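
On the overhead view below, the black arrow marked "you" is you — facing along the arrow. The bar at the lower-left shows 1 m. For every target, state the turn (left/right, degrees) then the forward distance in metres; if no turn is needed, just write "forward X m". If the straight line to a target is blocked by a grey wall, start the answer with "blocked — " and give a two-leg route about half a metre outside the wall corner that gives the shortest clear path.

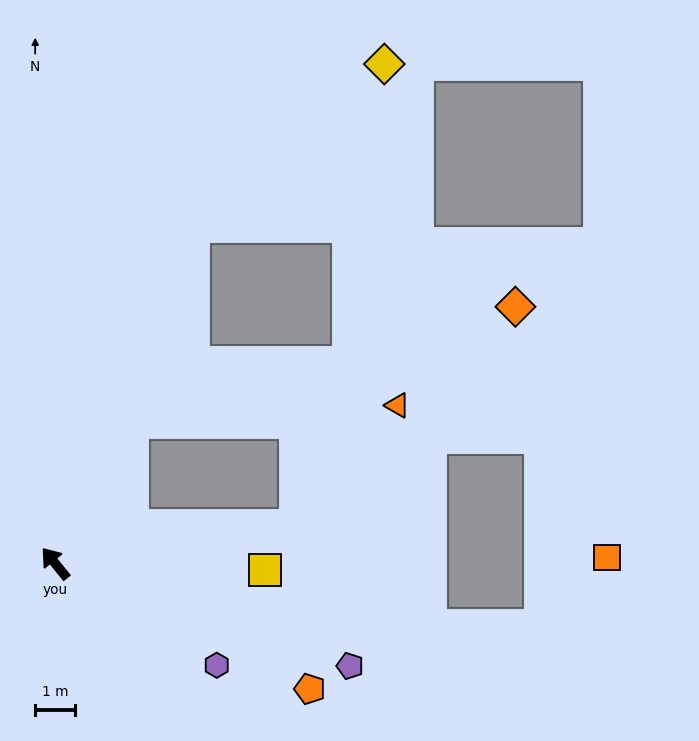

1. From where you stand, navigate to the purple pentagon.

turn right 148°, forward 7.8 m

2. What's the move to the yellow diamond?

blocked — turn right 61°, forward 9.1 m, then turn right 28°, forward 6.2 m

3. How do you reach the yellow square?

turn right 131°, forward 5.2 m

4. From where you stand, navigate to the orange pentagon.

turn right 155°, forward 7.0 m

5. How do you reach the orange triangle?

blocked — turn right 120°, forward 6.0 m, then turn left 41°, forward 3.9 m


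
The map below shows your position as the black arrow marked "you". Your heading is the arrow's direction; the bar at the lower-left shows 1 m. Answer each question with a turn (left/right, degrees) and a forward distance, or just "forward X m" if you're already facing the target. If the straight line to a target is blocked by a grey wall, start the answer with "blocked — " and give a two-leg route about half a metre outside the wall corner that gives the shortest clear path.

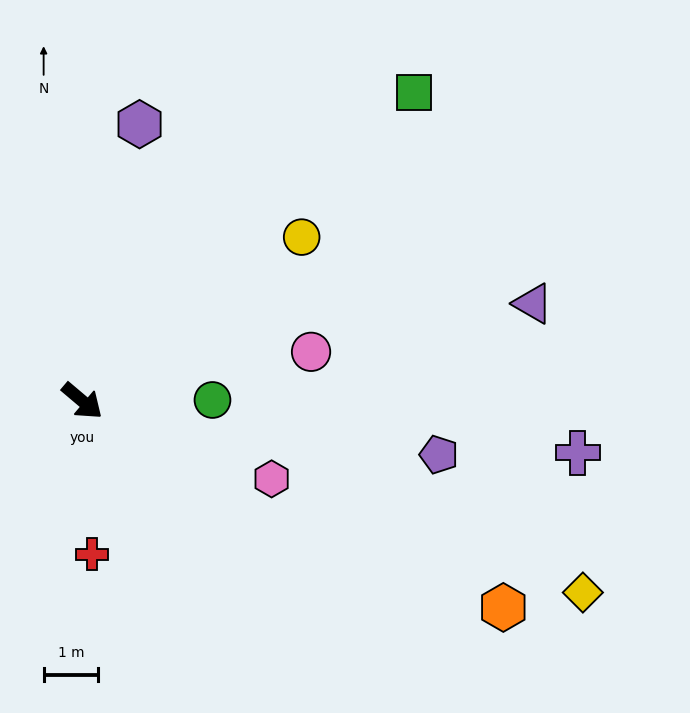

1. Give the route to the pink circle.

turn left 52°, forward 4.3 m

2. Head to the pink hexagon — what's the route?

turn left 18°, forward 3.8 m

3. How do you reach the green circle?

turn left 41°, forward 2.4 m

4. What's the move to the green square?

turn left 83°, forward 8.3 m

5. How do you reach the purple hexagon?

turn left 119°, forward 5.2 m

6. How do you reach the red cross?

turn right 46°, forward 2.8 m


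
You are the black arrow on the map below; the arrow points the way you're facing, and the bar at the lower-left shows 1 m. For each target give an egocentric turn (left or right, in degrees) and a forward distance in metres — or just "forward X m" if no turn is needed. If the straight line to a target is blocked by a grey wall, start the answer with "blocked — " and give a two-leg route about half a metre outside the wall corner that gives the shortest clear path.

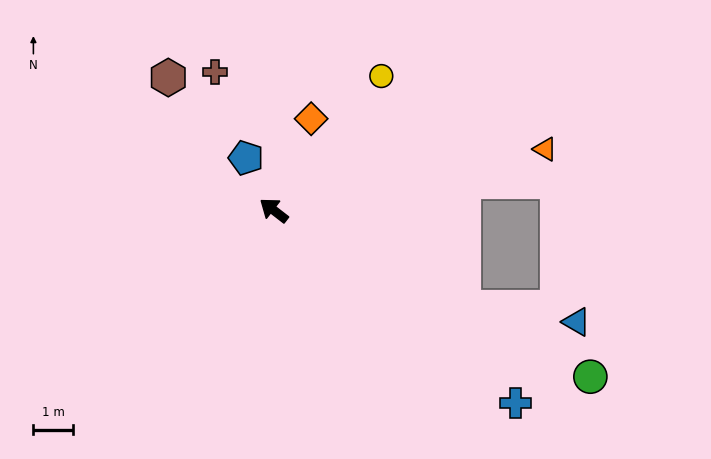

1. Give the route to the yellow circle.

turn right 91°, forward 4.3 m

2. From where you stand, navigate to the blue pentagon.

turn right 24°, forward 1.5 m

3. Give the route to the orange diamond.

turn right 74°, forward 2.5 m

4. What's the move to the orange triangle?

turn right 130°, forward 7.0 m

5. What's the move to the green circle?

turn right 170°, forward 9.0 m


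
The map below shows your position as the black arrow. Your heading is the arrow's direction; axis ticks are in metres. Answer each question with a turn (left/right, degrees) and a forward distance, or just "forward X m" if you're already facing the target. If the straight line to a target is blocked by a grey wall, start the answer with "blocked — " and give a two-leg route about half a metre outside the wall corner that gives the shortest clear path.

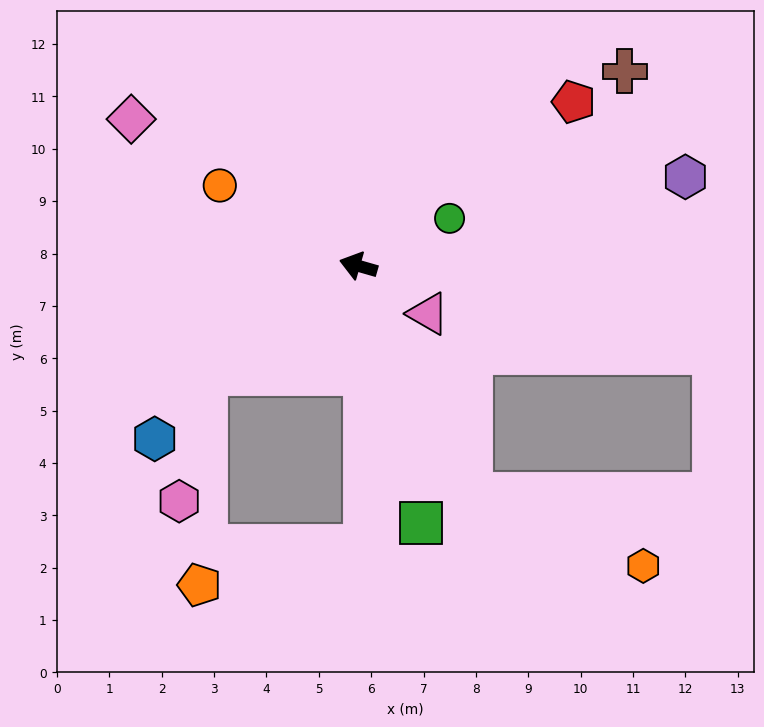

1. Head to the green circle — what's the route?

turn right 136°, forward 2.0 m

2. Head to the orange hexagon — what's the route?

blocked — turn left 132°, forward 4.9 m, then turn left 42°, forward 3.6 m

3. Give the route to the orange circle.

turn right 14°, forward 3.1 m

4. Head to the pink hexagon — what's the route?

blocked — turn left 51°, forward 3.6 m, then turn left 44°, forward 2.5 m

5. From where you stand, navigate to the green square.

turn left 120°, forward 5.1 m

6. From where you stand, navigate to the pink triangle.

turn left 162°, forward 1.6 m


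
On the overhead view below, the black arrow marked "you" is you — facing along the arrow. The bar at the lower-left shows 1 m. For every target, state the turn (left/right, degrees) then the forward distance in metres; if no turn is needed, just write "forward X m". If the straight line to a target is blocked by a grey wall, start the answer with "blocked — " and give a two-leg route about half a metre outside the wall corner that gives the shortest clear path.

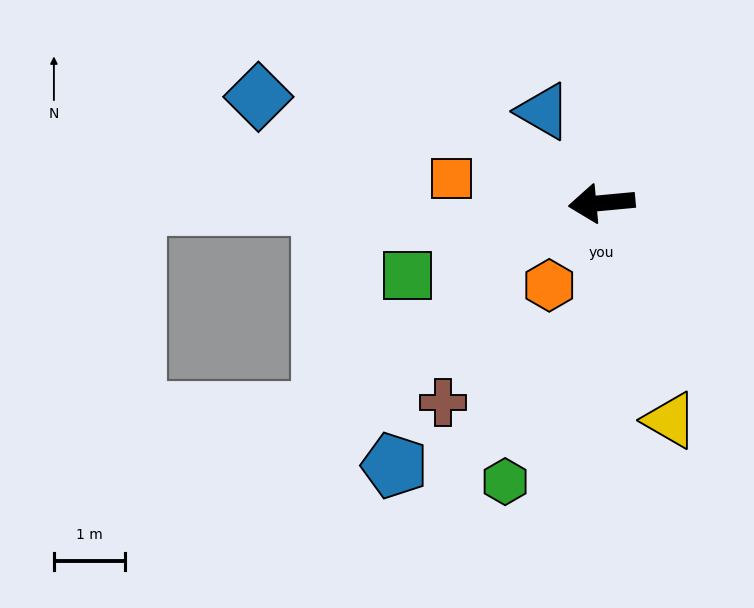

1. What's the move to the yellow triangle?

turn left 102°, forward 3.2 m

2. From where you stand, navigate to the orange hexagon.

turn left 52°, forward 1.4 m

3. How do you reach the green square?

turn left 15°, forward 2.9 m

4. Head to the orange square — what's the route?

turn right 15°, forward 2.1 m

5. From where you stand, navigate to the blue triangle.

turn right 63°, forward 1.5 m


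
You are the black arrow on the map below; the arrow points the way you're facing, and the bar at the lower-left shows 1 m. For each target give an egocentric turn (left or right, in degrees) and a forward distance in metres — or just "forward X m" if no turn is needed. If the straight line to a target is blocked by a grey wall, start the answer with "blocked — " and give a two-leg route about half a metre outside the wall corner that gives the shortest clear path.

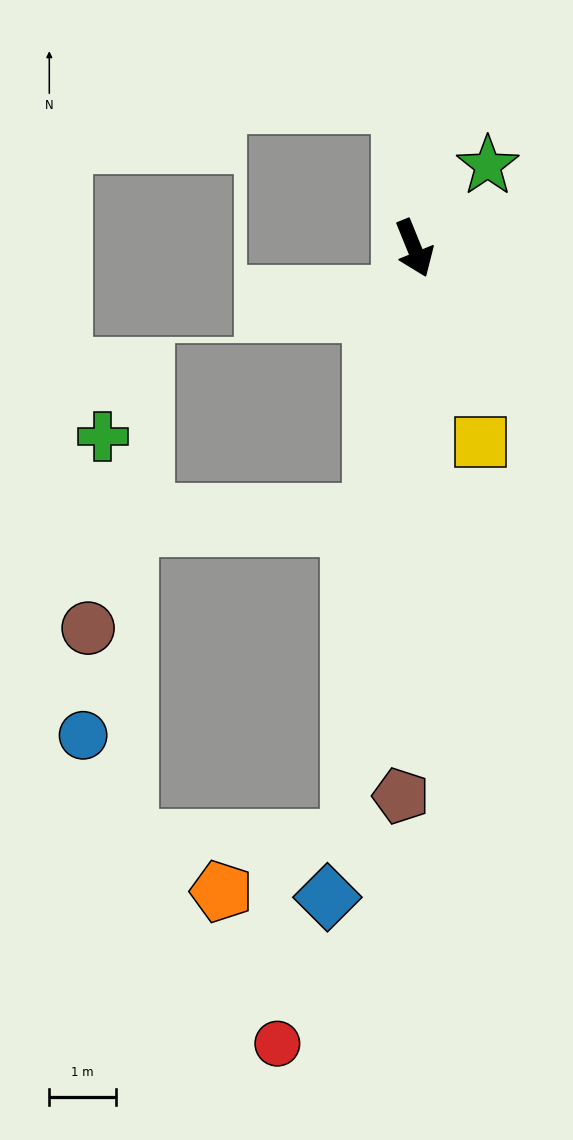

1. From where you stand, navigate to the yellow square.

turn right 3°, forward 3.1 m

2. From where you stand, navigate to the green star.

turn left 116°, forward 1.7 m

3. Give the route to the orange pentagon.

blocked — turn right 28°, forward 8.9 m, then turn right 61°, forward 2.1 m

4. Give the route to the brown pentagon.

turn right 24°, forward 8.2 m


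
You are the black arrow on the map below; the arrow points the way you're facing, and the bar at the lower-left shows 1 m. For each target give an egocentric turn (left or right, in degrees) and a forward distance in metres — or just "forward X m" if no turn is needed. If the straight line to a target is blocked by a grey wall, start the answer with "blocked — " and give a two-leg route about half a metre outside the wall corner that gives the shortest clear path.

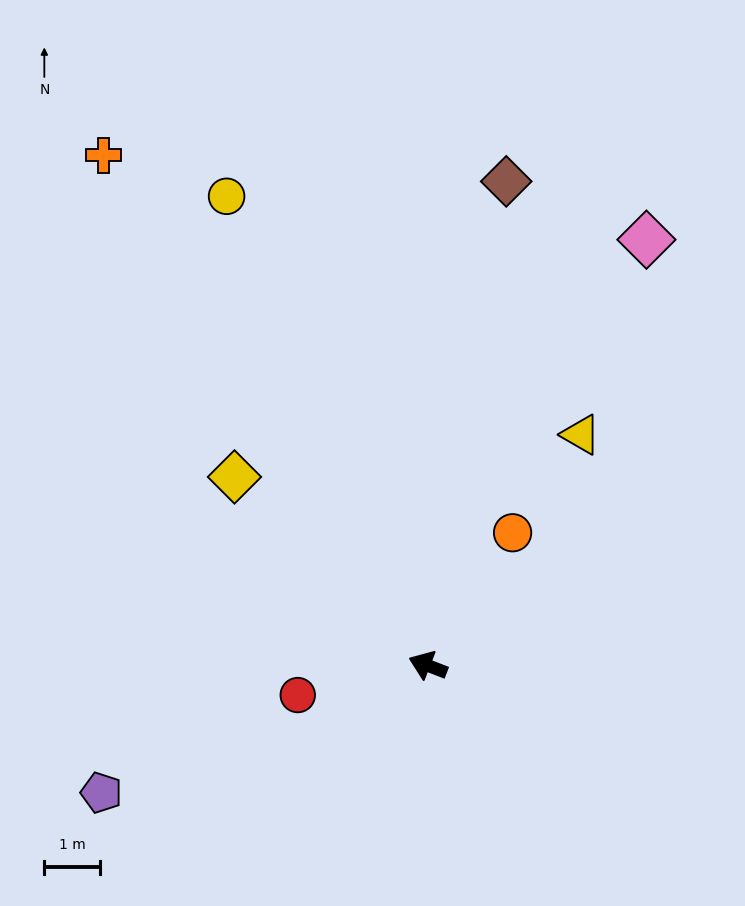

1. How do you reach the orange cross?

turn right 36°, forward 10.9 m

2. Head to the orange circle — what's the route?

turn right 101°, forward 2.8 m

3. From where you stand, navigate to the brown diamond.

turn right 78°, forward 8.9 m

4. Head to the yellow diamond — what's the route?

turn right 23°, forward 4.9 m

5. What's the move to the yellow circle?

turn right 46°, forward 9.2 m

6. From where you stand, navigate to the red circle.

turn left 34°, forward 2.4 m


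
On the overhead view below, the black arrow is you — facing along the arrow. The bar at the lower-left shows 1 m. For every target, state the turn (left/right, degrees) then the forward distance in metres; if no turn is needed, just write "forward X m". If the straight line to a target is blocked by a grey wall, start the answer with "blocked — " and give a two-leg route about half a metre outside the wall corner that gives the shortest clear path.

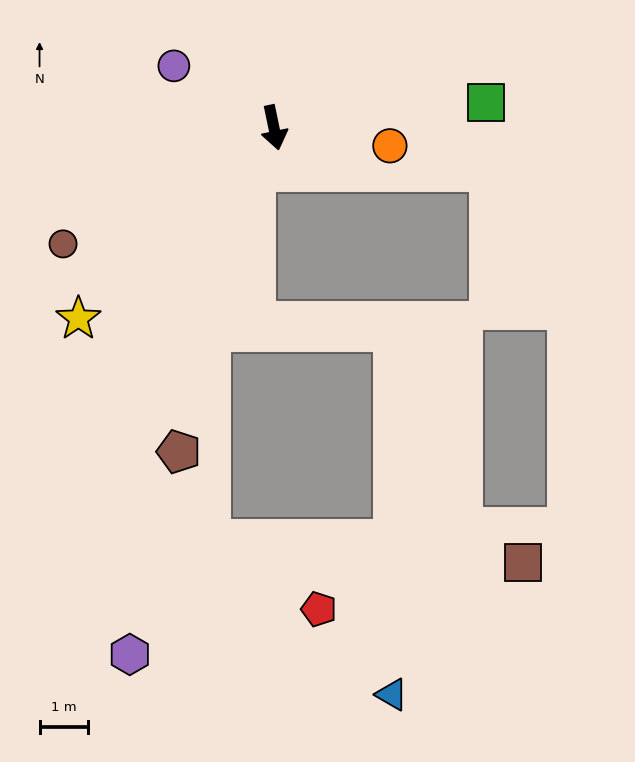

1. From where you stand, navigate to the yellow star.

turn right 57°, forward 5.7 m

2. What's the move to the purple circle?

turn right 133°, forward 2.4 m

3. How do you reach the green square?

turn left 85°, forward 4.4 m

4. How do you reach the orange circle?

turn left 69°, forward 2.4 m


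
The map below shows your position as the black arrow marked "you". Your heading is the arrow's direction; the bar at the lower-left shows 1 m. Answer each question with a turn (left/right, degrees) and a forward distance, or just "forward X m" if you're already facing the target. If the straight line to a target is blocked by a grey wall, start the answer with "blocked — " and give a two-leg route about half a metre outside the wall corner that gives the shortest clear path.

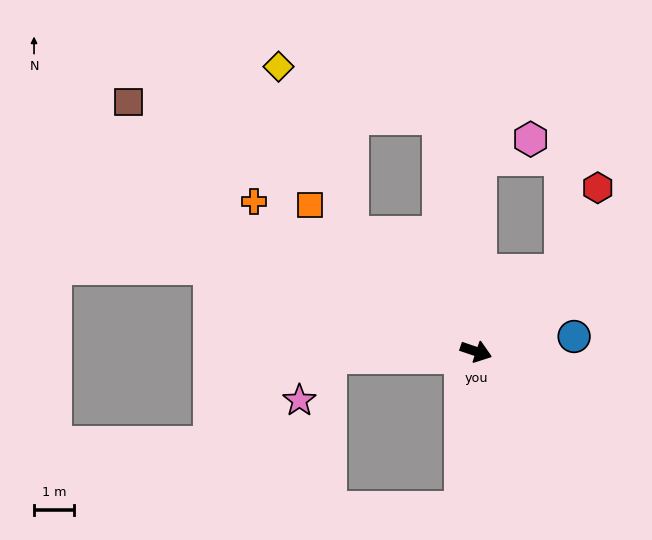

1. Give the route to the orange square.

turn left 157°, forward 5.6 m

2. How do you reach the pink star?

blocked — turn right 159°, forward 3.7 m, then turn left 52°, forward 1.3 m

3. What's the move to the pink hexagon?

blocked — turn left 107°, forward 4.8 m, then turn right 67°, forward 1.4 m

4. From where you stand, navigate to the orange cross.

turn left 165°, forward 6.7 m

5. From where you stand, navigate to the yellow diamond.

blocked — turn left 155°, forward 4.3 m, then turn right 23°, forward 4.6 m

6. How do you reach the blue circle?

turn left 27°, forward 2.5 m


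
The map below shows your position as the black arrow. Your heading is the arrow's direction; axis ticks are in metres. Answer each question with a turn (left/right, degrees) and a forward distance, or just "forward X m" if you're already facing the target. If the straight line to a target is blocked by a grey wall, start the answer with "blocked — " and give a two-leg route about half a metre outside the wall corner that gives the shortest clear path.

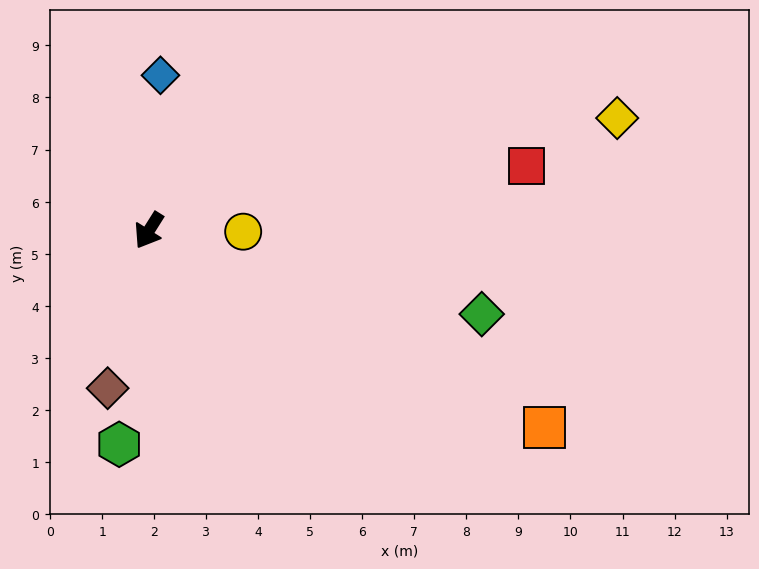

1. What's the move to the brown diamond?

turn left 18°, forward 3.1 m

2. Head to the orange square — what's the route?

turn left 96°, forward 8.5 m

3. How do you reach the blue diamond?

turn right 152°, forward 3.0 m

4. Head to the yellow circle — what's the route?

turn left 121°, forward 1.8 m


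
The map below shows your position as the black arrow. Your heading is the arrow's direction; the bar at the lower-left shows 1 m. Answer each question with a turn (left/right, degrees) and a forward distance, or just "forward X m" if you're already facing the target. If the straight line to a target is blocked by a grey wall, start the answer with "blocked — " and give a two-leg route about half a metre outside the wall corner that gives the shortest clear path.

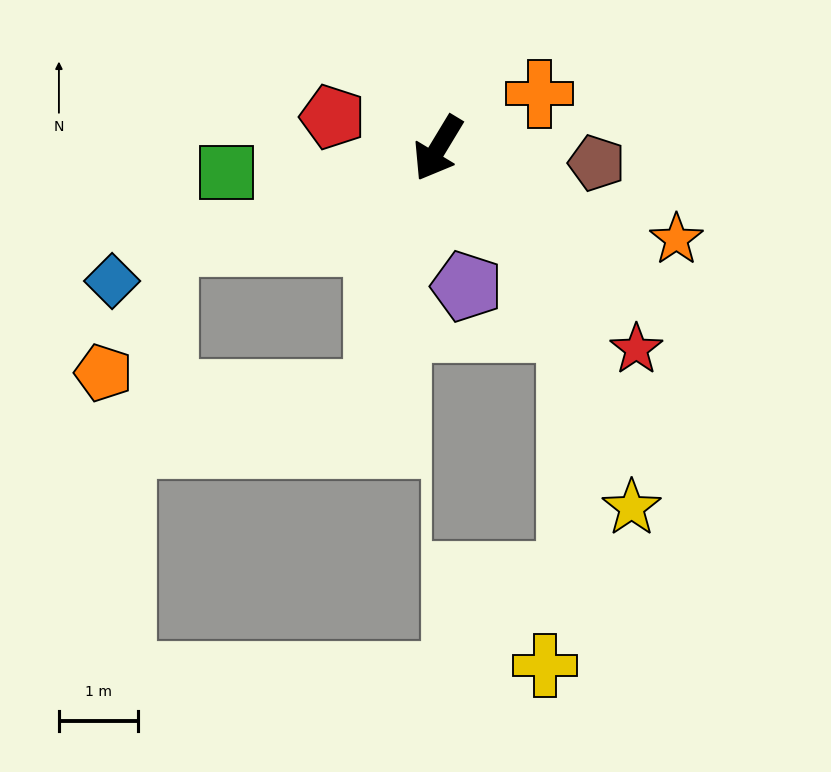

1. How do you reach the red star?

turn left 76°, forward 3.5 m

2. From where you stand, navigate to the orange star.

turn left 100°, forward 3.2 m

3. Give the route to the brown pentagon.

turn left 116°, forward 2.0 m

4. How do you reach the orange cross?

turn left 149°, forward 1.4 m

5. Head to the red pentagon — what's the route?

turn right 75°, forward 1.4 m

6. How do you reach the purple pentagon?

turn left 43°, forward 1.8 m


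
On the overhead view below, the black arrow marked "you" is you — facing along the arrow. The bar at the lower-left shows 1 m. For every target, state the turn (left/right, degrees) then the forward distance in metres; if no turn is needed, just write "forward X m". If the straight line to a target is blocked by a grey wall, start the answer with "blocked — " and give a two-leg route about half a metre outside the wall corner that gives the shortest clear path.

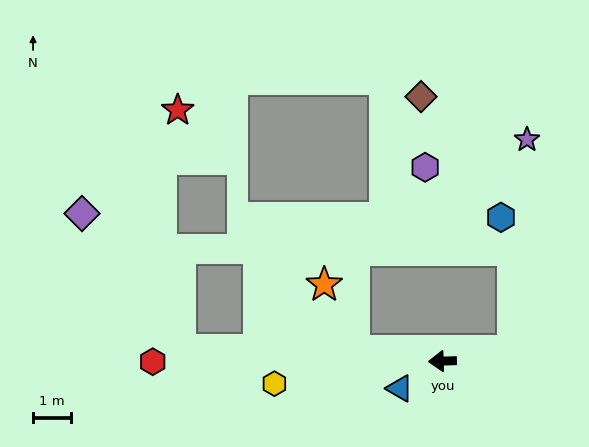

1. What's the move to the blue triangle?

turn left 31°, forward 1.4 m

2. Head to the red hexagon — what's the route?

forward 7.7 m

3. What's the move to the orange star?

blocked — turn right 8°, forward 2.4 m, then turn right 60°, forward 1.9 m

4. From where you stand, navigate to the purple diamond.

blocked — turn right 4°, forward 7.0 m, then turn right 52°, forward 4.5 m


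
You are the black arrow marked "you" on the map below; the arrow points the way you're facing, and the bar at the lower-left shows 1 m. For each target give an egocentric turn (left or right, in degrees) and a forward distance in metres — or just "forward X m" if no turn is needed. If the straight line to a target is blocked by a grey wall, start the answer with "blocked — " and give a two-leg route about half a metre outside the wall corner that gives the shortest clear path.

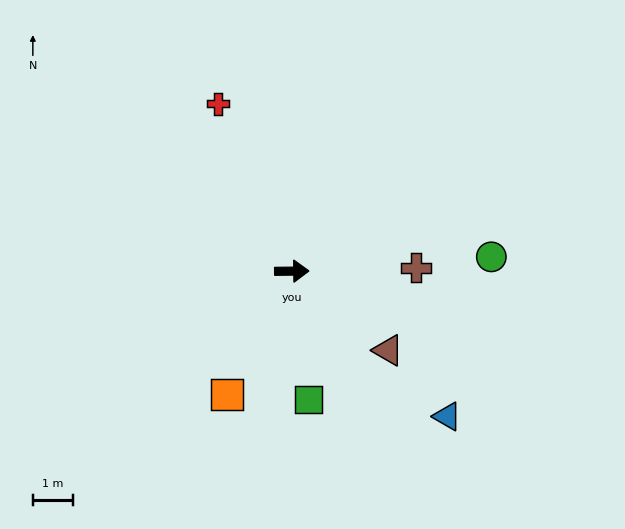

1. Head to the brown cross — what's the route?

forward 3.1 m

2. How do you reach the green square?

turn right 83°, forward 3.3 m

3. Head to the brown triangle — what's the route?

turn right 40°, forward 3.1 m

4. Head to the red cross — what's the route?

turn left 113°, forward 4.6 m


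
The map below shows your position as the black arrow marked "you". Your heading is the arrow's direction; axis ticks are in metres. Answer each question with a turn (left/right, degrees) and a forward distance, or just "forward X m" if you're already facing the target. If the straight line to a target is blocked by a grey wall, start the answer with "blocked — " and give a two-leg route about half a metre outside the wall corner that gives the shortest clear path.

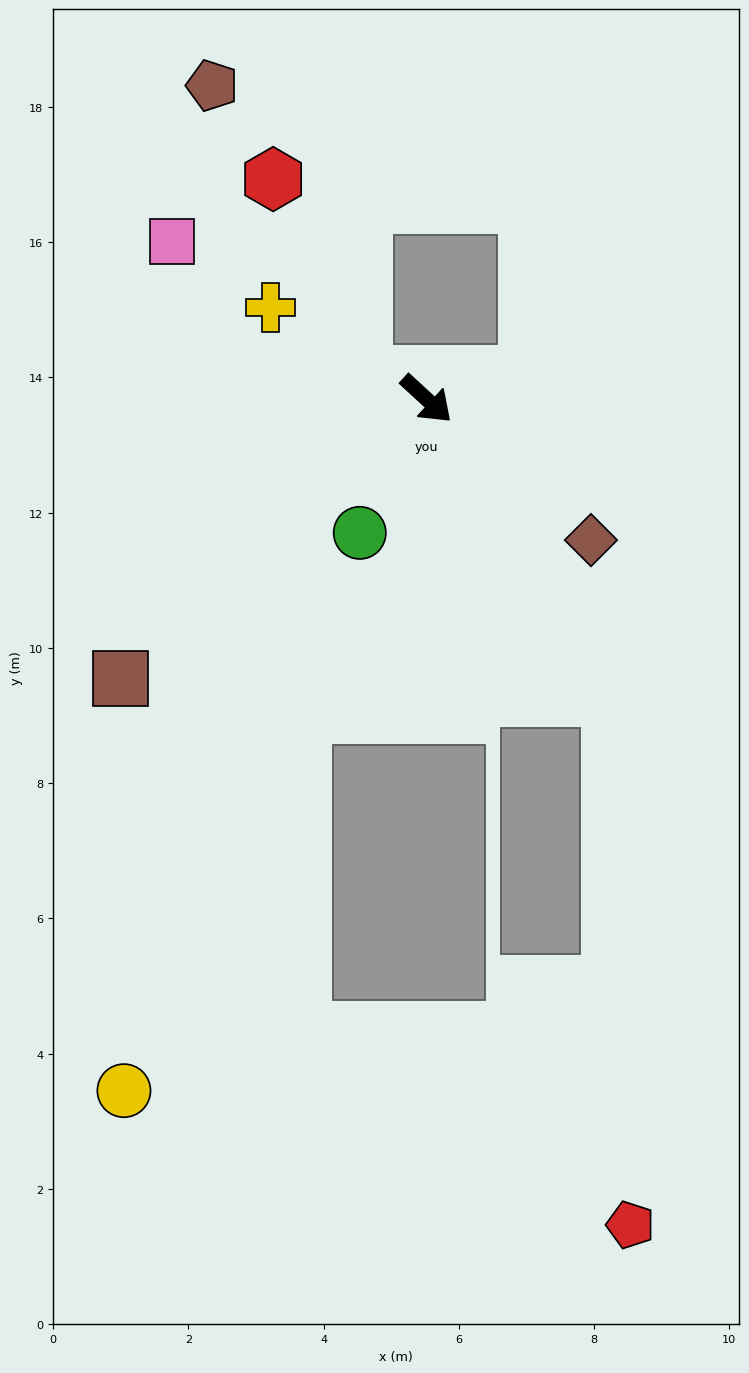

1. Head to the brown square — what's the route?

turn right 95°, forward 6.1 m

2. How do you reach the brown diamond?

forward 3.2 m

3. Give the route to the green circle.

turn right 74°, forward 2.2 m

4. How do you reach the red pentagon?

blocked — turn right 16°, forward 5.2 m, then turn right 29°, forward 7.8 m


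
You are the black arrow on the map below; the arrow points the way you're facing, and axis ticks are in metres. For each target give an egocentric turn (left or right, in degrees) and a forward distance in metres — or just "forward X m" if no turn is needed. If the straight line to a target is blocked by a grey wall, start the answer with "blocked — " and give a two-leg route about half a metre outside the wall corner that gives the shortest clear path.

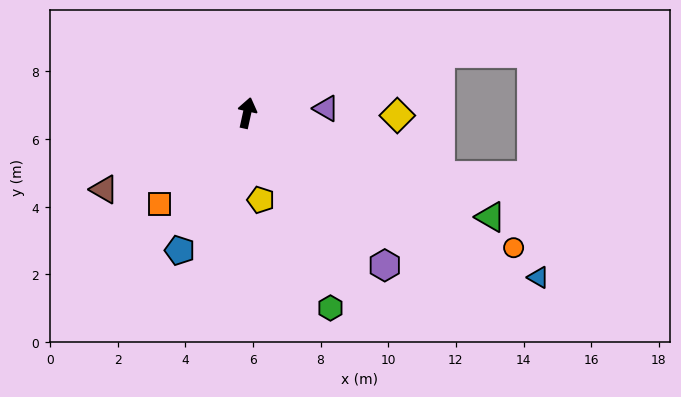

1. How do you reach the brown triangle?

turn left 131°, forward 4.8 m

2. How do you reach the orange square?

turn left 148°, forward 3.7 m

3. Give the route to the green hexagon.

turn right 144°, forward 6.3 m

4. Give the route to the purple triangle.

turn right 74°, forward 2.3 m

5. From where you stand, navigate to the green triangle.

turn right 101°, forward 7.8 m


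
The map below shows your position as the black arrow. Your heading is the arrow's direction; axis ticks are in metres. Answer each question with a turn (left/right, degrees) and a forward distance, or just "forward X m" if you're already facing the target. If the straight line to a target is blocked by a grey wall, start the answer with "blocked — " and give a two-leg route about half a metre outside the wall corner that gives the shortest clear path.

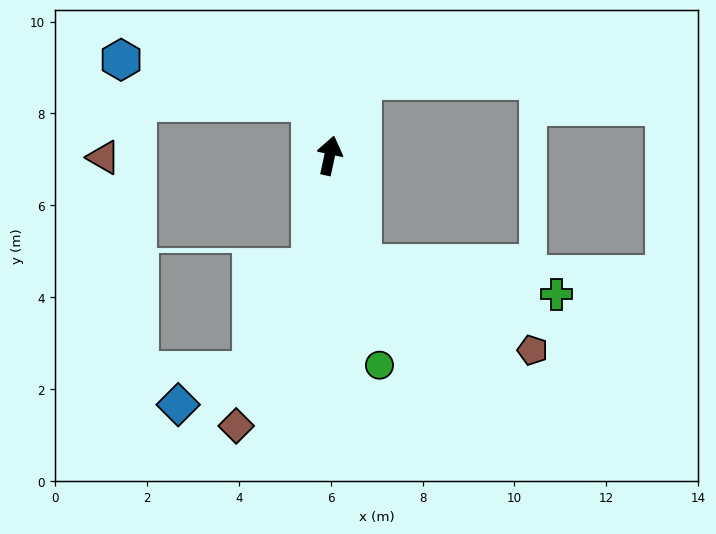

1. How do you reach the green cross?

blocked — turn right 151°, forward 2.5 m, then turn left 64°, forward 4.3 m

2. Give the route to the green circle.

turn right 154°, forward 4.7 m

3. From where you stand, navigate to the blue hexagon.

blocked — turn left 32°, forward 1.2 m, then turn left 57°, forward 4.2 m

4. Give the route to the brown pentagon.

blocked — turn right 151°, forward 2.5 m, then turn left 46°, forward 4.1 m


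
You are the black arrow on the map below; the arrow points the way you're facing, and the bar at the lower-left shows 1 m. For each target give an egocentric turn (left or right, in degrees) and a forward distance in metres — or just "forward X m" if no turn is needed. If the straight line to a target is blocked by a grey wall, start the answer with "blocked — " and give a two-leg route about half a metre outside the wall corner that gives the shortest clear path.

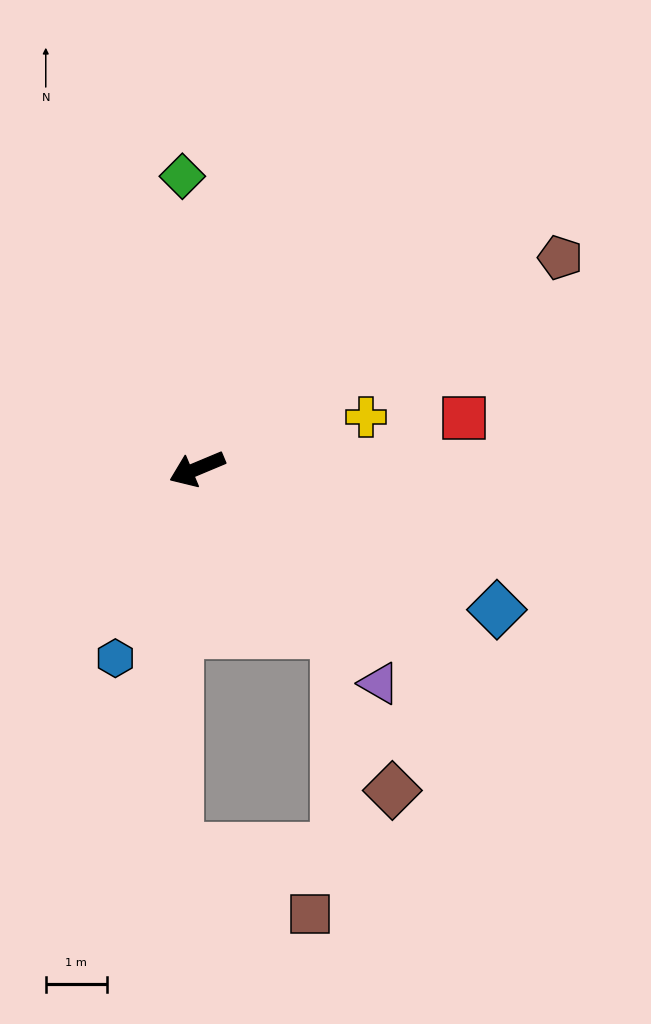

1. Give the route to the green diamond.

turn right 110°, forward 4.8 m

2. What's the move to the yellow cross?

turn left 174°, forward 2.9 m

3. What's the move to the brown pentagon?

turn right 173°, forward 6.9 m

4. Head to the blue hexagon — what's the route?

turn left 44°, forward 3.4 m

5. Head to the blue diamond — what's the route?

turn left 132°, forward 5.4 m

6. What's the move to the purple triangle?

turn left 108°, forward 4.6 m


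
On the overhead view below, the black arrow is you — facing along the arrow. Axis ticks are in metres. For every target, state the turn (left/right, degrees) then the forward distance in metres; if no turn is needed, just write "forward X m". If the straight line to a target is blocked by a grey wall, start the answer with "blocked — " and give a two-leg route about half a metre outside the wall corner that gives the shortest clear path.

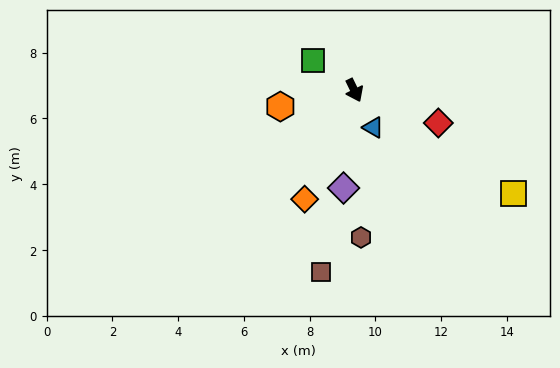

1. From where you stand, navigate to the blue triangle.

forward 1.3 m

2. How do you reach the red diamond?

turn left 43°, forward 2.7 m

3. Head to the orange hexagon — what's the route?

turn right 104°, forward 2.3 m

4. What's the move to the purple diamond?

turn right 32°, forward 3.0 m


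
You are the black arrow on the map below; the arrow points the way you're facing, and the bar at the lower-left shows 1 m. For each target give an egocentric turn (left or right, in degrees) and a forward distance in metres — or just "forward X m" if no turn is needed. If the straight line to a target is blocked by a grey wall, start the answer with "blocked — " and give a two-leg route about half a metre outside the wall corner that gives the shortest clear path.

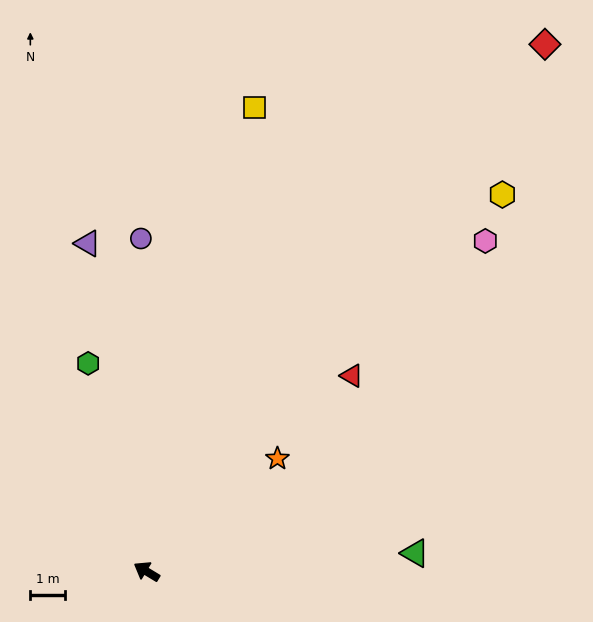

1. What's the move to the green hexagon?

turn right 43°, forward 6.3 m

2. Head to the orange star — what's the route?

turn right 108°, forward 5.1 m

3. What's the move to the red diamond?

turn right 96°, forward 19.3 m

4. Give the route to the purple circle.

turn right 58°, forward 9.7 m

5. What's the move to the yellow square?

turn right 72°, forward 13.9 m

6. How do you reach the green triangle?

turn right 145°, forward 7.9 m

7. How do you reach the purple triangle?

turn right 49°, forward 9.7 m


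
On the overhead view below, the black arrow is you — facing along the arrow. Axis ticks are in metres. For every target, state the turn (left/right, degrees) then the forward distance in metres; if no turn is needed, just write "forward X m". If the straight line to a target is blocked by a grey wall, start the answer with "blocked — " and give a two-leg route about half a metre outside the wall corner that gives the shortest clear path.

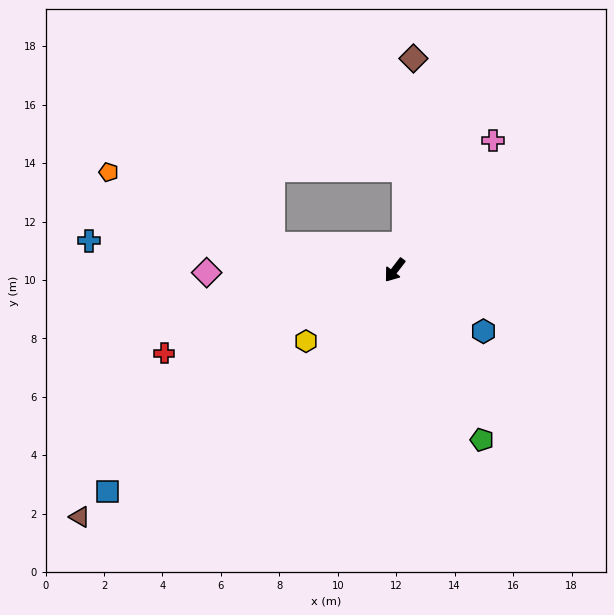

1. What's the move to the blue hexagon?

turn left 93°, forward 3.7 m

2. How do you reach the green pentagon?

turn left 65°, forward 6.5 m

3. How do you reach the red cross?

turn right 33°, forward 8.4 m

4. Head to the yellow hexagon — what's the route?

turn right 14°, forward 3.9 m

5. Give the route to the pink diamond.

turn right 52°, forward 6.4 m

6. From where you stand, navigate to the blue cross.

turn right 58°, forward 10.5 m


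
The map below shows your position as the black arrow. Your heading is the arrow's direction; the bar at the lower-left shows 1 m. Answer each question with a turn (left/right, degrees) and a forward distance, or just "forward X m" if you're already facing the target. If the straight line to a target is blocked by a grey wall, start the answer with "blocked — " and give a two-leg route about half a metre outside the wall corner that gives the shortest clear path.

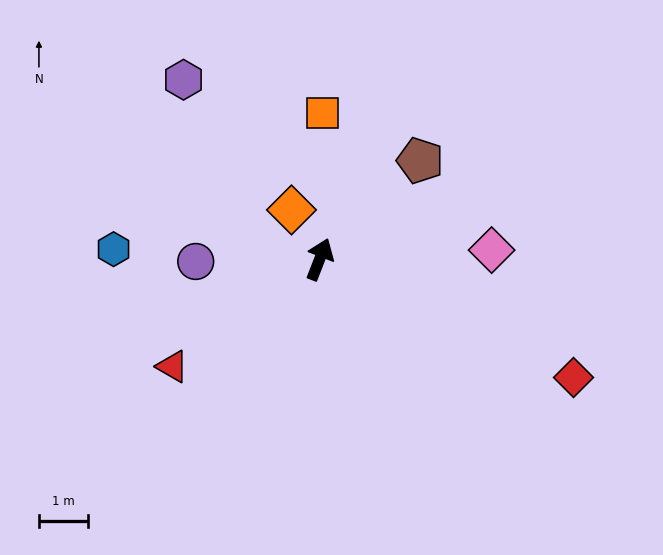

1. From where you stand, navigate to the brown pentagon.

turn right 24°, forward 2.9 m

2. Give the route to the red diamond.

turn right 94°, forward 5.7 m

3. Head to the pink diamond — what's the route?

turn right 66°, forward 3.5 m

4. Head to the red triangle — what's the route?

turn left 147°, forward 3.7 m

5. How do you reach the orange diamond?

turn left 51°, forward 1.2 m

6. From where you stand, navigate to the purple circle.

turn left 112°, forward 2.5 m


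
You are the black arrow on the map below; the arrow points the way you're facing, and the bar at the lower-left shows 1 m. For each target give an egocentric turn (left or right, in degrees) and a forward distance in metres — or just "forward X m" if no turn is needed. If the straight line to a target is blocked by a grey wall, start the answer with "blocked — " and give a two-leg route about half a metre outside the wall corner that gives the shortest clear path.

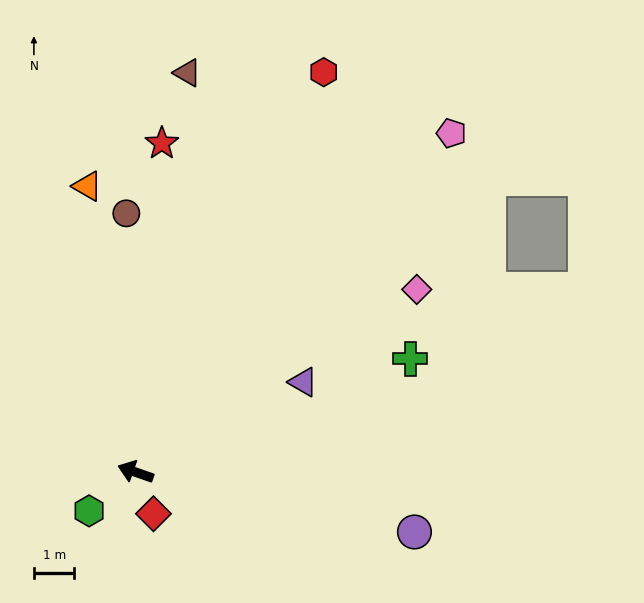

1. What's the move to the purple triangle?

turn right 132°, forward 4.7 m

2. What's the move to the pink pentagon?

turn right 114°, forward 11.4 m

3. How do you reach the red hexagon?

turn right 96°, forward 10.9 m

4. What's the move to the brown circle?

turn right 69°, forward 6.4 m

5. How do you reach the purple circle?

turn right 173°, forward 7.0 m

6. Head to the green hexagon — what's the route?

turn left 59°, forward 1.5 m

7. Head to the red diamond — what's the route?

turn left 133°, forward 1.1 m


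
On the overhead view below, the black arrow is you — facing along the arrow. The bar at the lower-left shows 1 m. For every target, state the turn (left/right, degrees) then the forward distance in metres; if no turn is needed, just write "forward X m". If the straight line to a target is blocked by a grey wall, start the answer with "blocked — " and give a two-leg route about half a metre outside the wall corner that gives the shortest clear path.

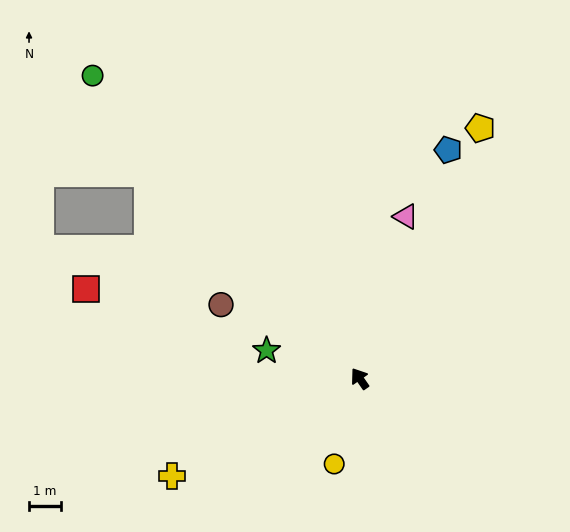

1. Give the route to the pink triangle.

turn right 51°, forward 5.2 m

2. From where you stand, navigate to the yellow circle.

turn left 129°, forward 2.8 m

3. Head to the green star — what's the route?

turn left 38°, forward 3.0 m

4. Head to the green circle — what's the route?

turn left 7°, forward 12.5 m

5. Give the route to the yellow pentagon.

turn right 61°, forward 8.6 m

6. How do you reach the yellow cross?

turn left 83°, forward 6.5 m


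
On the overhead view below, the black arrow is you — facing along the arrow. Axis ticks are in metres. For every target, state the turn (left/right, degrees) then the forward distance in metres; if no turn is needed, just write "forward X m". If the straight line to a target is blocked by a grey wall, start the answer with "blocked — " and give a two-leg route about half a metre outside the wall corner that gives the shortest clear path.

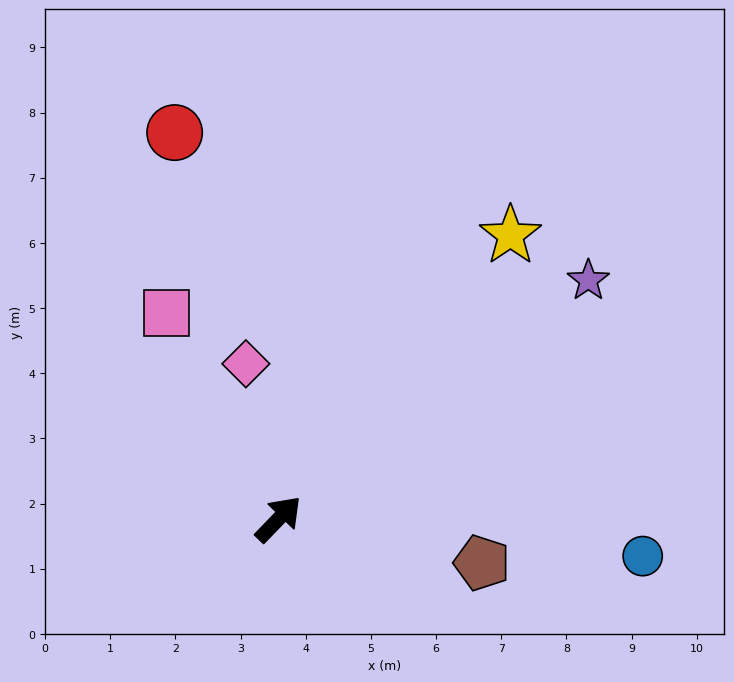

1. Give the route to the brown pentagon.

turn right 58°, forward 3.2 m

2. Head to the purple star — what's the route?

turn right 8°, forward 6.0 m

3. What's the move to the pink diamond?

turn left 56°, forward 2.4 m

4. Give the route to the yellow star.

turn left 5°, forward 5.6 m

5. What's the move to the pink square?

turn left 73°, forward 3.6 m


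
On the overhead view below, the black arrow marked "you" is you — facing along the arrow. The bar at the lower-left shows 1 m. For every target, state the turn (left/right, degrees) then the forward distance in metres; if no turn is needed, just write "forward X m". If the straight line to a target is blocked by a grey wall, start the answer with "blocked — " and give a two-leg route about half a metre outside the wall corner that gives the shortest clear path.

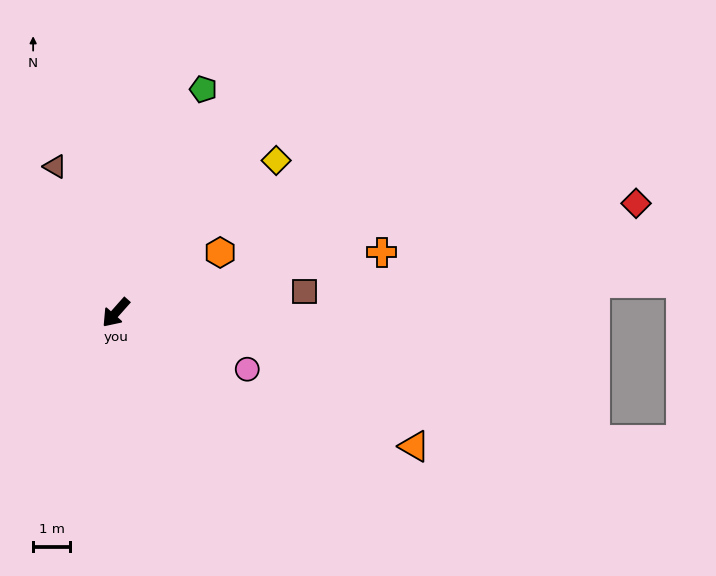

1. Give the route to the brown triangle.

turn right 116°, forward 4.2 m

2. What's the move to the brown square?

turn left 138°, forward 5.1 m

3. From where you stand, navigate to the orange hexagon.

turn left 162°, forward 3.2 m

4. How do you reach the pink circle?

turn left 108°, forward 3.8 m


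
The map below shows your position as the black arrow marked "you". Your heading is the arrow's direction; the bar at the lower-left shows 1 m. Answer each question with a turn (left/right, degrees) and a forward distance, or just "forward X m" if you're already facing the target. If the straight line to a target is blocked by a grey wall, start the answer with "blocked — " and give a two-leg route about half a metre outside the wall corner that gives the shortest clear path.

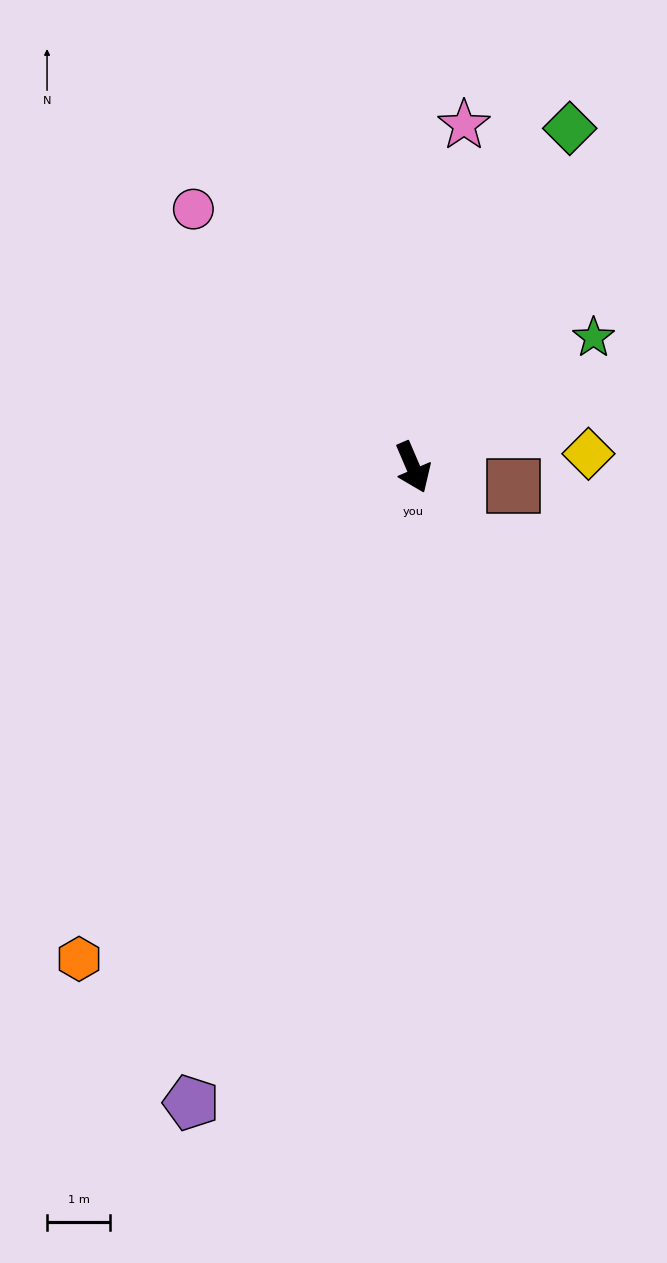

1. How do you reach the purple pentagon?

turn right 42°, forward 10.6 m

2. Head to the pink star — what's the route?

turn left 148°, forward 5.5 m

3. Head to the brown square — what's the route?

turn left 56°, forward 1.6 m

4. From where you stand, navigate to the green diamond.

turn left 132°, forward 5.9 m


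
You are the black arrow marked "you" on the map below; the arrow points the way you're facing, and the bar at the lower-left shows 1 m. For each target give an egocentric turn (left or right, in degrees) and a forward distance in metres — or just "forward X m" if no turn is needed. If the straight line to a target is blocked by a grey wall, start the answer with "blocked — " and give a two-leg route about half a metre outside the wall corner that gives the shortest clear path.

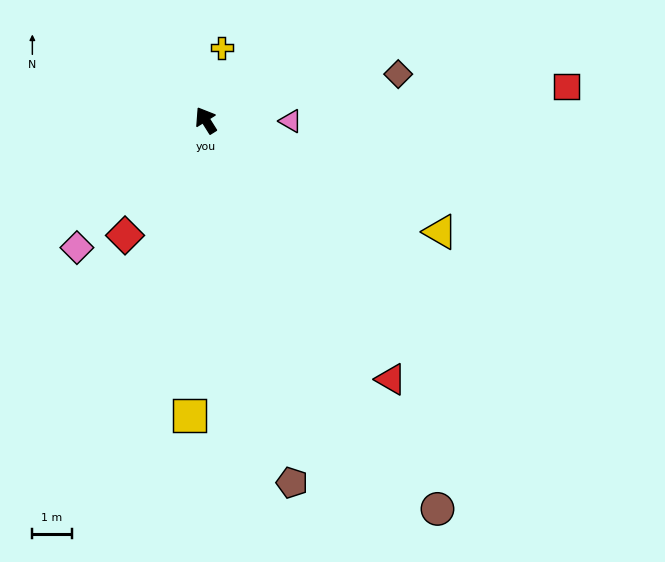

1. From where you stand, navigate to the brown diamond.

turn right 109°, forward 5.0 m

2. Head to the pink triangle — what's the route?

turn right 123°, forward 2.2 m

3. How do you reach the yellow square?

turn left 145°, forward 7.5 m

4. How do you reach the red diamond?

turn left 113°, forward 3.6 m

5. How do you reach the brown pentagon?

turn left 161°, forward 9.5 m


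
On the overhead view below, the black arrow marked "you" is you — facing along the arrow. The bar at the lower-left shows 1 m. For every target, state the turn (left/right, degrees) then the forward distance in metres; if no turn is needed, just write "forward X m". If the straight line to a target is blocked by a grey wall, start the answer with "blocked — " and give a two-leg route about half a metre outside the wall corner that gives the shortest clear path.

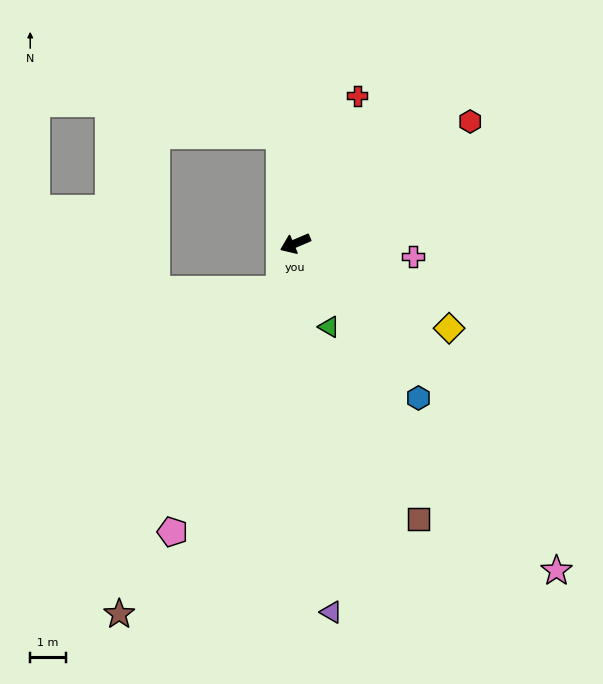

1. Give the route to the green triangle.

turn left 89°, forward 2.5 m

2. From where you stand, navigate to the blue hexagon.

turn left 106°, forward 5.6 m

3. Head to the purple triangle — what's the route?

turn left 73°, forward 10.4 m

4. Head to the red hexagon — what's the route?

turn right 168°, forward 6.0 m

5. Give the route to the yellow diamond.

turn left 128°, forward 4.9 m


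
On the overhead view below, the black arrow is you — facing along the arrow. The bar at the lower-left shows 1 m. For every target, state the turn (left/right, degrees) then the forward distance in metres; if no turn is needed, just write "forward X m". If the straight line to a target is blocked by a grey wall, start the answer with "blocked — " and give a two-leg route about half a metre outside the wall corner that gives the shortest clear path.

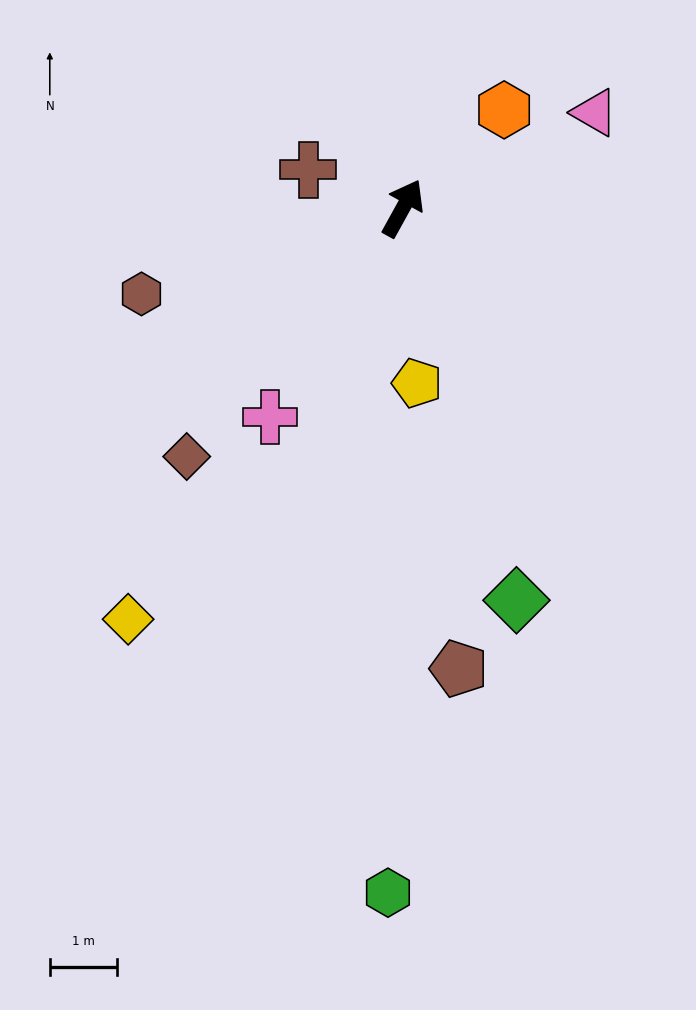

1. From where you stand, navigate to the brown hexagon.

turn left 137°, forward 4.1 m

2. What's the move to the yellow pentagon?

turn right 146°, forward 2.6 m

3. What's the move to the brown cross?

turn left 97°, forward 1.5 m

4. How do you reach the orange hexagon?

turn right 17°, forward 2.1 m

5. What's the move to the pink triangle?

turn right 35°, forward 3.2 m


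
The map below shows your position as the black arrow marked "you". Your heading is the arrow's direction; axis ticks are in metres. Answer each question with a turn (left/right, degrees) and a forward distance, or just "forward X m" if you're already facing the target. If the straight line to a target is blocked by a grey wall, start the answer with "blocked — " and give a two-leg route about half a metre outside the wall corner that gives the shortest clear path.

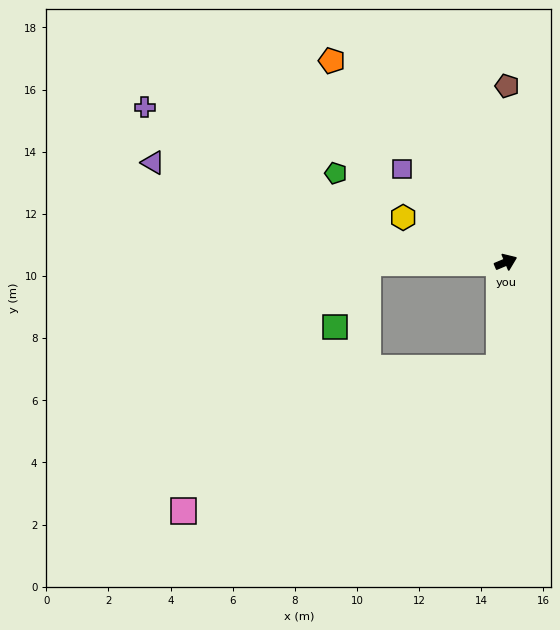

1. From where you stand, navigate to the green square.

blocked — turn left 158°, forward 4.4 m, then turn left 61°, forward 2.3 m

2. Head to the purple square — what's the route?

turn left 115°, forward 4.5 m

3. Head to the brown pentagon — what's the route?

turn left 67°, forward 5.7 m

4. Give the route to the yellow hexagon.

turn left 134°, forward 3.6 m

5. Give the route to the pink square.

blocked — turn right 117°, forward 3.4 m, then turn right 61°, forward 11.2 m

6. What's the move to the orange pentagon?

turn left 108°, forward 8.6 m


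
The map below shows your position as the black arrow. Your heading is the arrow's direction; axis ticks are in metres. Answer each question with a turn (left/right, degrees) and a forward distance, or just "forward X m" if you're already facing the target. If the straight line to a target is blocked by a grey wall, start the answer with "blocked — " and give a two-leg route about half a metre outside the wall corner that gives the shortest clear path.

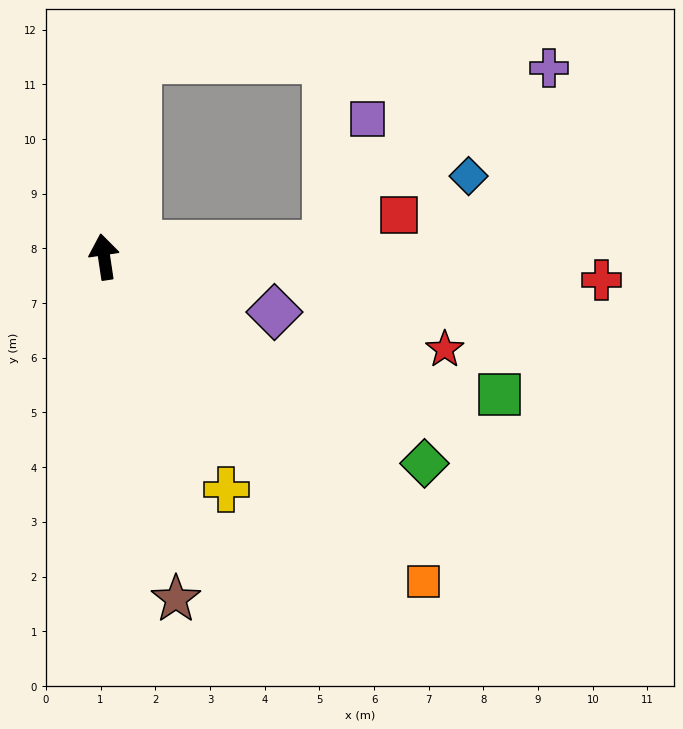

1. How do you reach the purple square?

blocked — turn right 95°, forward 4.0 m, then turn left 68°, forward 2.4 m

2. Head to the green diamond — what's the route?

turn right 131°, forward 7.0 m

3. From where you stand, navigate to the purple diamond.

turn right 116°, forward 3.3 m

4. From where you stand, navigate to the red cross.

turn right 101°, forward 9.1 m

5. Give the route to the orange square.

turn right 144°, forward 8.3 m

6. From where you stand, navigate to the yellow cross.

turn right 161°, forward 4.8 m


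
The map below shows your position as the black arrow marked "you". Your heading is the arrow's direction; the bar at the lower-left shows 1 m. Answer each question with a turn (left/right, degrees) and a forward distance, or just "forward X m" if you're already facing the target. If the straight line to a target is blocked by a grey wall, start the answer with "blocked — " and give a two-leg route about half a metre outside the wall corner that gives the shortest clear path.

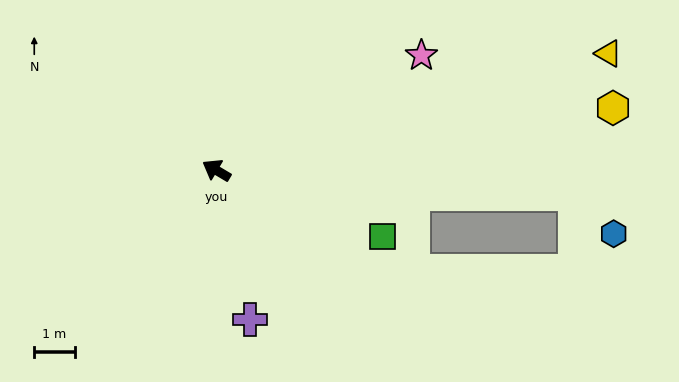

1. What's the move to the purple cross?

turn left 133°, forward 3.8 m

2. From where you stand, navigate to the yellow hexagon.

turn right 140°, forward 10.0 m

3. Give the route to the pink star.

turn right 120°, forward 5.8 m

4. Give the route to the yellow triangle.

turn right 133°, forward 10.2 m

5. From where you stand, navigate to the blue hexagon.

blocked — turn right 153°, forward 8.9 m, then turn right 42°, forward 1.4 m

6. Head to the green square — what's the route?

turn right 171°, forward 4.4 m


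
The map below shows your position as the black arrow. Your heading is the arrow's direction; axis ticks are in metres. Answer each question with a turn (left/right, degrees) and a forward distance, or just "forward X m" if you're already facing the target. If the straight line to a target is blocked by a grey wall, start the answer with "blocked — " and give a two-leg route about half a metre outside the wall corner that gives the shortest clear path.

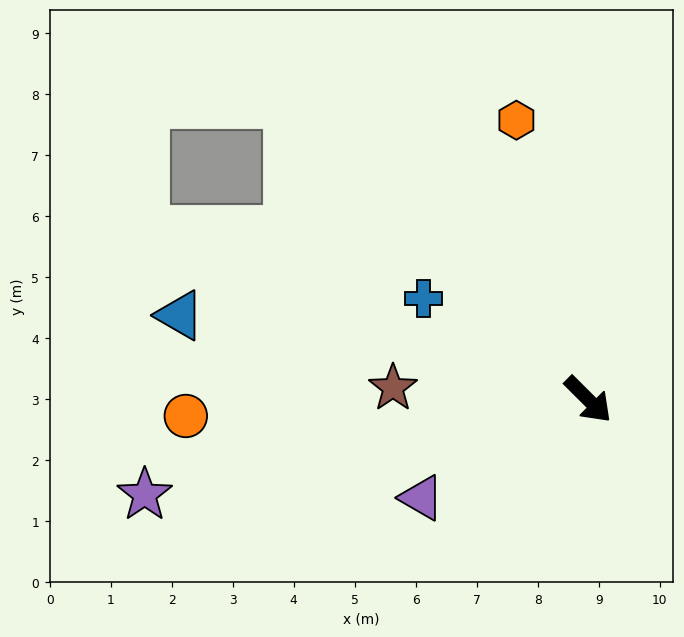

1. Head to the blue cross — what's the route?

turn right 167°, forward 3.2 m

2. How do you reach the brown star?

turn right 139°, forward 3.2 m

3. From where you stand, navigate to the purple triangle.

turn right 105°, forward 3.2 m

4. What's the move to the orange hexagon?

turn left 149°, forward 4.7 m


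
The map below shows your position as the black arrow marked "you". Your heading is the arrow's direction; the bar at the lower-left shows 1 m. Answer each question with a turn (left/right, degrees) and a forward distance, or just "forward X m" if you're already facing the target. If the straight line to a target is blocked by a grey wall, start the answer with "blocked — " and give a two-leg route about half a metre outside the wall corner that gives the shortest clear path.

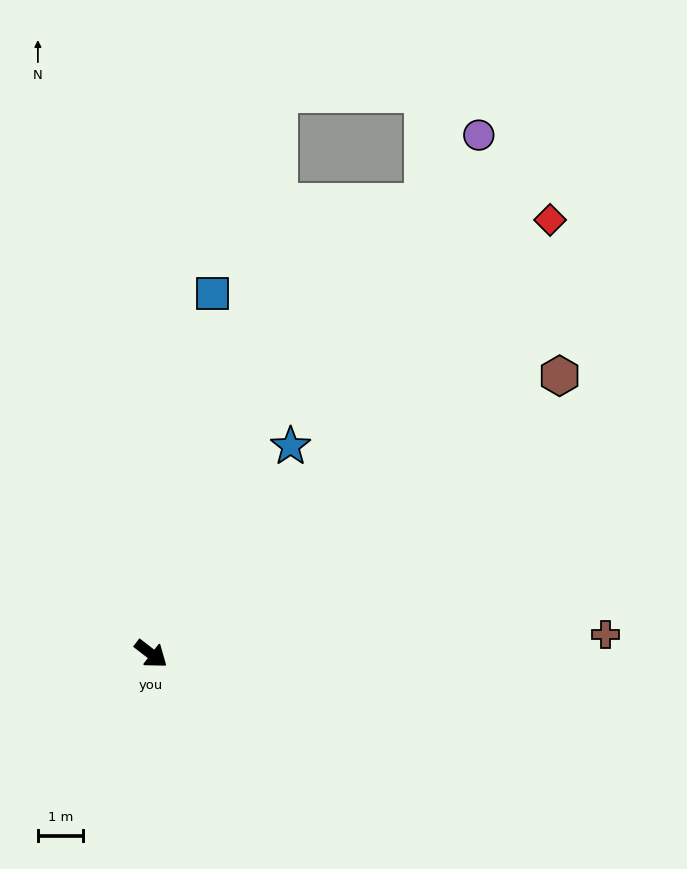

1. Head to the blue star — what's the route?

turn left 94°, forward 5.5 m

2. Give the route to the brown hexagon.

turn left 72°, forward 10.8 m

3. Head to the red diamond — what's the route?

turn left 85°, forward 12.9 m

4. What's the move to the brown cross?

turn left 40°, forward 10.0 m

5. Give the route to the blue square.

turn left 118°, forward 8.0 m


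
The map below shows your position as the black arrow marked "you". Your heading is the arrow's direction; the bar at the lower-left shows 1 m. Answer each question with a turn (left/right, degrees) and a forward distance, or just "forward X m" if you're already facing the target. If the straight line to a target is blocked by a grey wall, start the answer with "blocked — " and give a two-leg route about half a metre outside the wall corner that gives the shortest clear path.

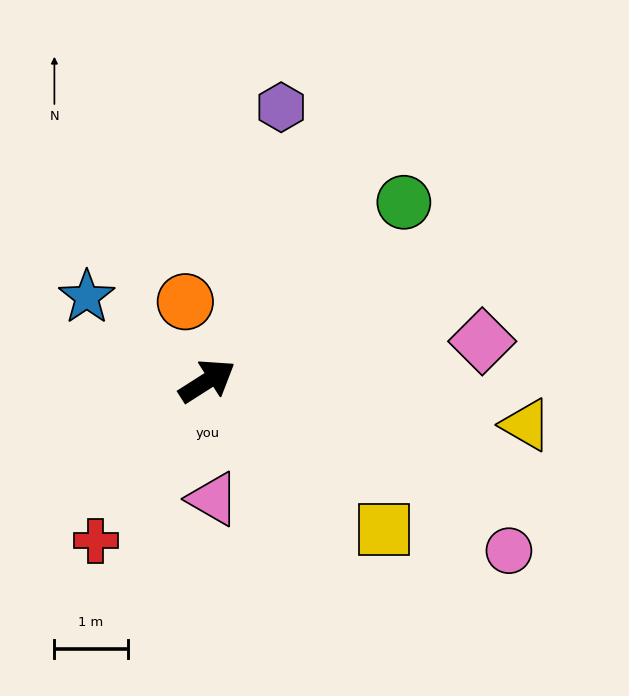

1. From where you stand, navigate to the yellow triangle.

turn right 40°, forward 4.4 m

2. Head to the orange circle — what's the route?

turn left 73°, forward 1.1 m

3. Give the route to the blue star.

turn left 113°, forward 2.0 m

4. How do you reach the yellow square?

turn right 73°, forward 3.1 m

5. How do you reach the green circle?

turn left 10°, forward 3.6 m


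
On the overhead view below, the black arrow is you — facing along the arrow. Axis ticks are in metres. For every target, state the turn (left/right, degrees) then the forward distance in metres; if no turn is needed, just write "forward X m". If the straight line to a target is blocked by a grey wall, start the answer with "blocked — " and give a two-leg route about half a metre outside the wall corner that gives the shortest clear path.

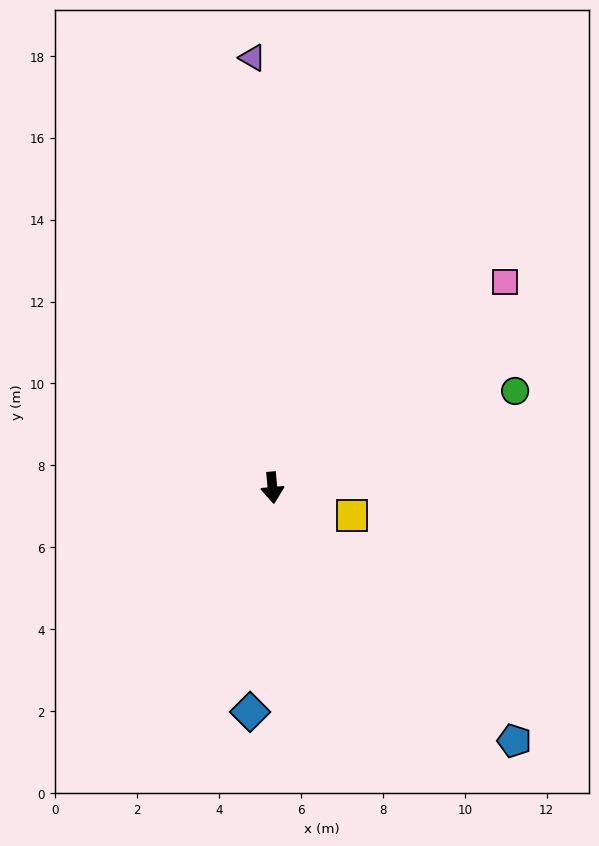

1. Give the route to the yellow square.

turn left 66°, forward 2.1 m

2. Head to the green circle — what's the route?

turn left 107°, forward 6.4 m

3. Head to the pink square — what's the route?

turn left 126°, forward 7.6 m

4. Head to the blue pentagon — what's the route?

turn left 39°, forward 8.5 m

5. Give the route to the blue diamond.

turn right 11°, forward 5.5 m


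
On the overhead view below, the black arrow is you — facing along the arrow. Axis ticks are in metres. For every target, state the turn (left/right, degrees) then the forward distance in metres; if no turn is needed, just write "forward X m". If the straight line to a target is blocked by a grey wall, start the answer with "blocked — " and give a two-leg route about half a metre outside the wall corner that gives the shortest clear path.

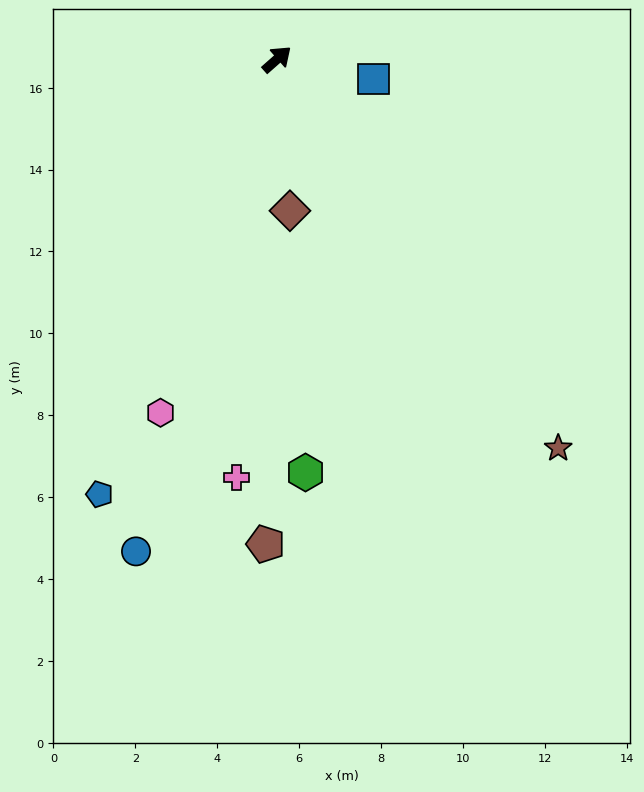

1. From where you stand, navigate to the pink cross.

turn right 137°, forward 10.3 m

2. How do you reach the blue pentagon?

turn right 154°, forward 11.5 m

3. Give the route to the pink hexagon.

turn right 150°, forward 9.1 m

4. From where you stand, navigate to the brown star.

turn right 96°, forward 11.7 m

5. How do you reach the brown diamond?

turn right 127°, forward 3.7 m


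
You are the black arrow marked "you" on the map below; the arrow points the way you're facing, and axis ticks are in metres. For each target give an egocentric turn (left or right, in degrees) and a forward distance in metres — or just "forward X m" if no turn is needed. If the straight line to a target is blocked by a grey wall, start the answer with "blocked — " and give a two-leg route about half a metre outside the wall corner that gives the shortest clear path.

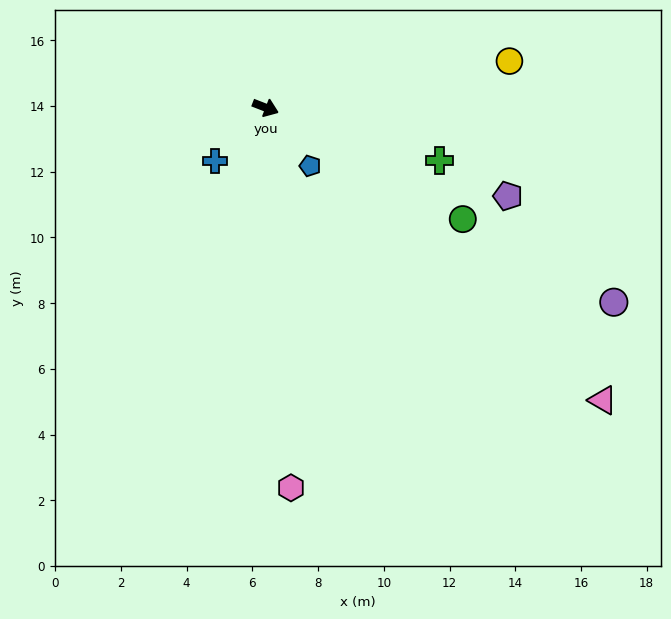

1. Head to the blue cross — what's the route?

turn right 112°, forward 2.2 m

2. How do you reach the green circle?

turn right 8°, forward 6.9 m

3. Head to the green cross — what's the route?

turn left 4°, forward 5.5 m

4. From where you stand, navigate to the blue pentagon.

turn right 31°, forward 2.2 m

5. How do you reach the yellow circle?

turn left 32°, forward 7.6 m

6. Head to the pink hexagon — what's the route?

turn right 65°, forward 11.6 m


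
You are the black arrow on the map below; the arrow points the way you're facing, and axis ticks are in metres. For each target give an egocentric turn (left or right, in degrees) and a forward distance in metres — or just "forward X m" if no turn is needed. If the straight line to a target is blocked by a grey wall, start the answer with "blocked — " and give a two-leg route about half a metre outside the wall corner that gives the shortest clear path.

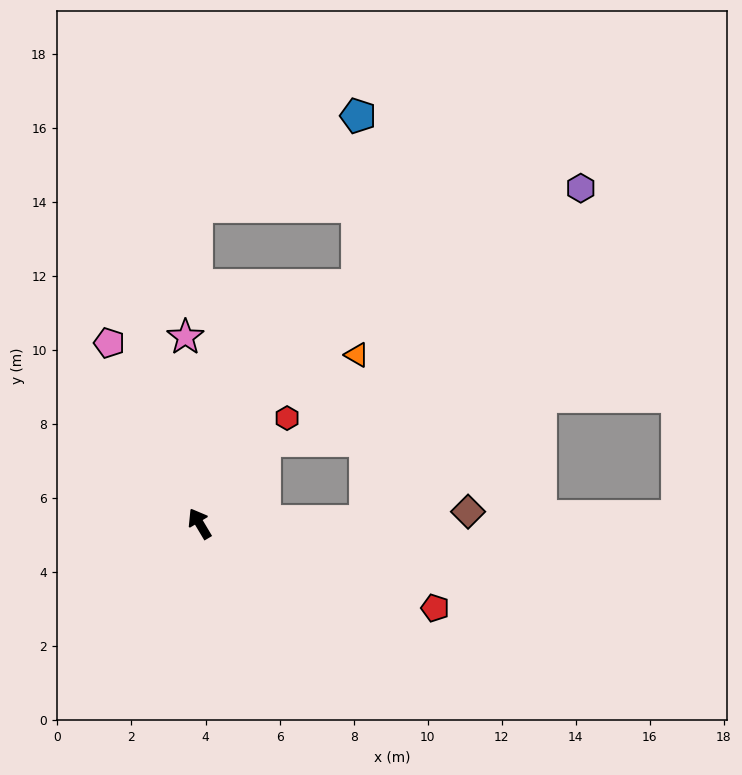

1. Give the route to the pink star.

turn right 26°, forward 5.1 m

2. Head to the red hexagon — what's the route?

turn right 70°, forward 3.7 m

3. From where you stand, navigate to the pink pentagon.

turn right 4°, forward 5.5 m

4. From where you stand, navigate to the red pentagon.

turn right 140°, forward 6.8 m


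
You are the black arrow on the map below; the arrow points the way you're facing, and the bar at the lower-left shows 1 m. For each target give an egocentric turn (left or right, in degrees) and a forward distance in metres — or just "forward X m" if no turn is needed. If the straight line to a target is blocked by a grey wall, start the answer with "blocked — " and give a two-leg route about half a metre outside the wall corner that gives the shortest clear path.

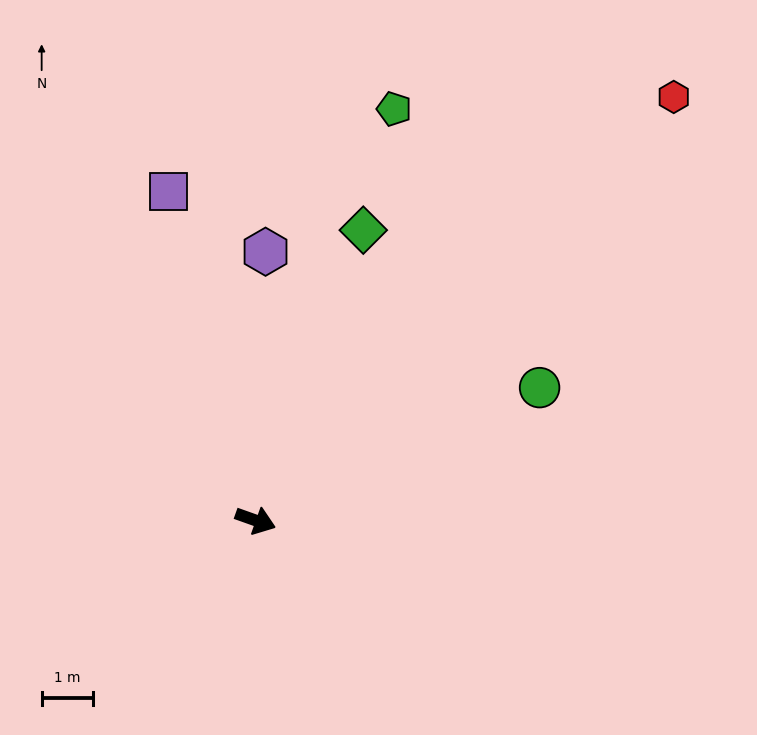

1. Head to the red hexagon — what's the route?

turn left 65°, forward 11.6 m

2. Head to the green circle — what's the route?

turn left 45°, forward 6.1 m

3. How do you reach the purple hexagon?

turn left 107°, forward 5.2 m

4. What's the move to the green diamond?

turn left 89°, forward 6.0 m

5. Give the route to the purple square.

turn left 124°, forward 6.6 m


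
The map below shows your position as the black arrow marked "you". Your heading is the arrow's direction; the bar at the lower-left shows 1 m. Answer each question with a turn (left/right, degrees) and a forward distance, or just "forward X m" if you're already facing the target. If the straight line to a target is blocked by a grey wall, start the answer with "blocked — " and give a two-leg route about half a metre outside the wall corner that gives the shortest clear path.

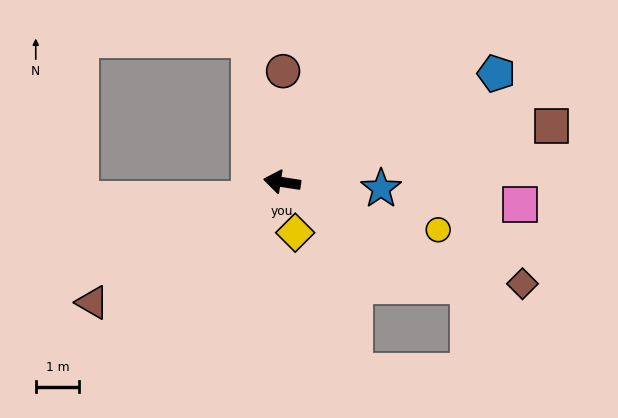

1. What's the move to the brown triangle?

turn left 41°, forward 5.2 m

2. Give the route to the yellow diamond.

turn left 113°, forward 1.2 m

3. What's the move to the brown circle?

turn right 82°, forward 2.6 m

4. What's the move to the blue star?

turn right 175°, forward 2.3 m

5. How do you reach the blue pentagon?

turn right 144°, forward 5.6 m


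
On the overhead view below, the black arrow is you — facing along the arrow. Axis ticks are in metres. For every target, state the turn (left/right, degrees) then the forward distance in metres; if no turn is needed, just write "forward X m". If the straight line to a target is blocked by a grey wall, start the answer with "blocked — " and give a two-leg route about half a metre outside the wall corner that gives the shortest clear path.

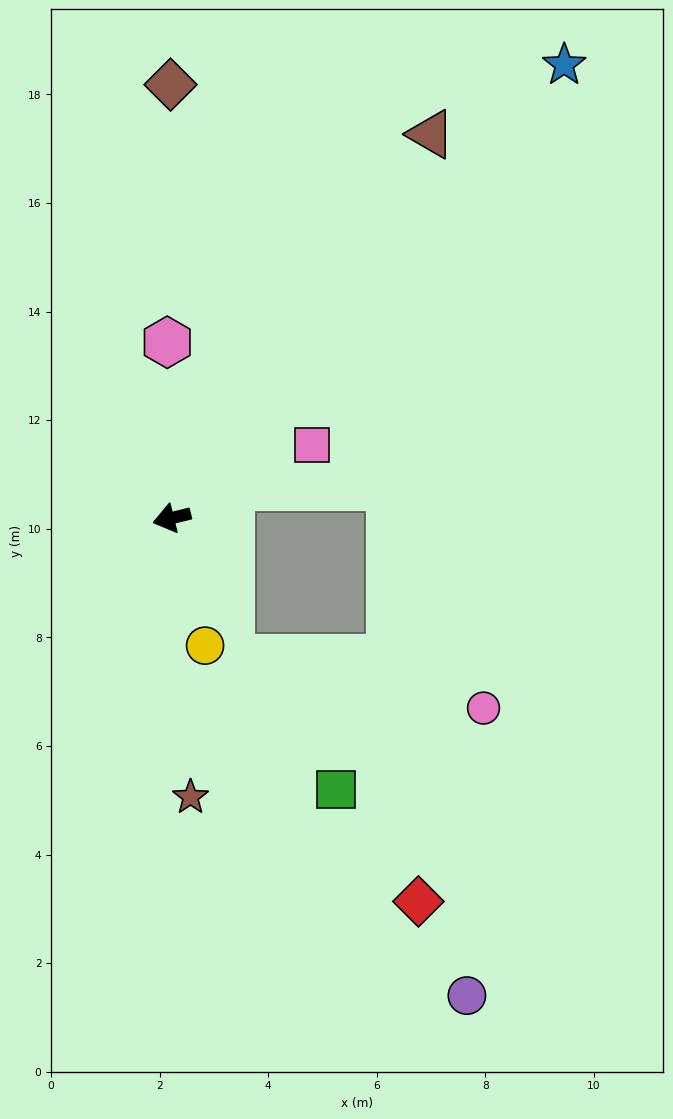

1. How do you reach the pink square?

turn right 166°, forward 2.9 m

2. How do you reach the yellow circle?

turn left 91°, forward 2.4 m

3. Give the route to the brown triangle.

turn right 138°, forward 8.5 m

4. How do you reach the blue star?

turn right 145°, forward 11.0 m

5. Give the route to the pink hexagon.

turn right 102°, forward 3.2 m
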